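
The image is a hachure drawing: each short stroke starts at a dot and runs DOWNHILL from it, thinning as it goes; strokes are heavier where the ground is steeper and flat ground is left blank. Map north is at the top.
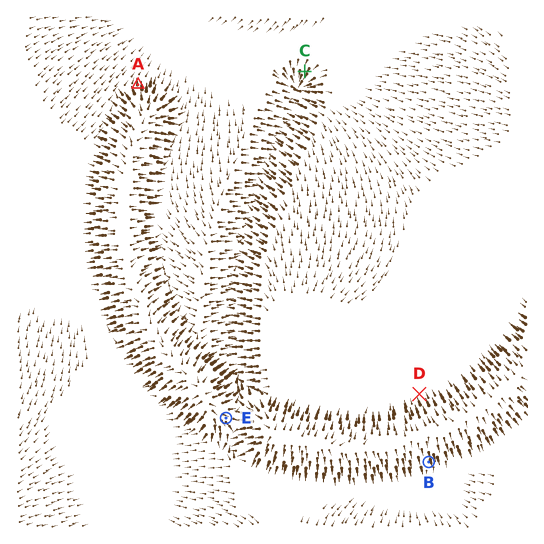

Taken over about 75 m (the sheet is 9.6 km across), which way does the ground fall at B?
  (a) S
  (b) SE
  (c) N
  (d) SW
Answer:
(a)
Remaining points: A N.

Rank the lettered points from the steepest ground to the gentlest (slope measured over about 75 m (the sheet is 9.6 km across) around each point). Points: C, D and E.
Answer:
C E D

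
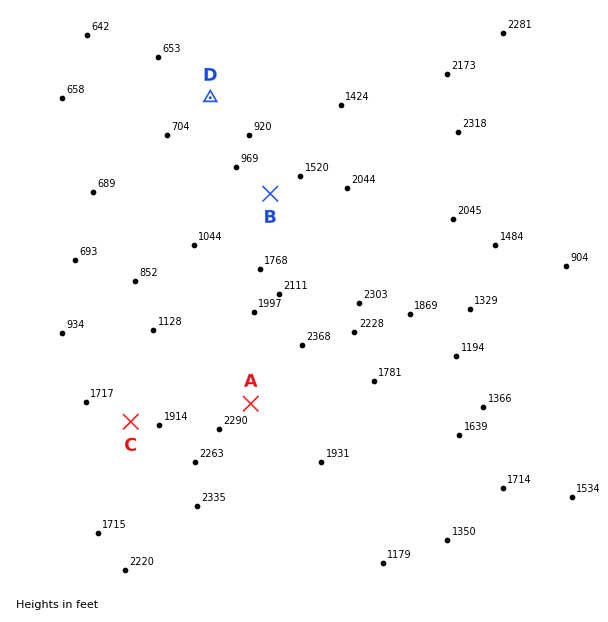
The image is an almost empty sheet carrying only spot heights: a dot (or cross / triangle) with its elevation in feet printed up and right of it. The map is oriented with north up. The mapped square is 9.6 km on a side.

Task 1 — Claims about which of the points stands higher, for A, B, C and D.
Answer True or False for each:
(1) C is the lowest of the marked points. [False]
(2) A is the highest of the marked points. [True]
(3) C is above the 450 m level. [True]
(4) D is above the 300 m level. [False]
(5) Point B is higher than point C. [False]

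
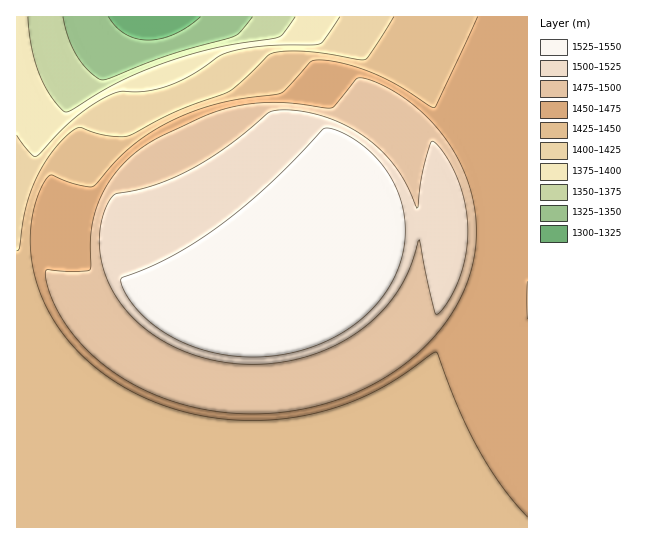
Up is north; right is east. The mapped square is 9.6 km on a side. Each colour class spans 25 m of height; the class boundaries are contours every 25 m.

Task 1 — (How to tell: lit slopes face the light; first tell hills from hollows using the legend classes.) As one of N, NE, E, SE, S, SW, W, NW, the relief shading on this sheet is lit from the N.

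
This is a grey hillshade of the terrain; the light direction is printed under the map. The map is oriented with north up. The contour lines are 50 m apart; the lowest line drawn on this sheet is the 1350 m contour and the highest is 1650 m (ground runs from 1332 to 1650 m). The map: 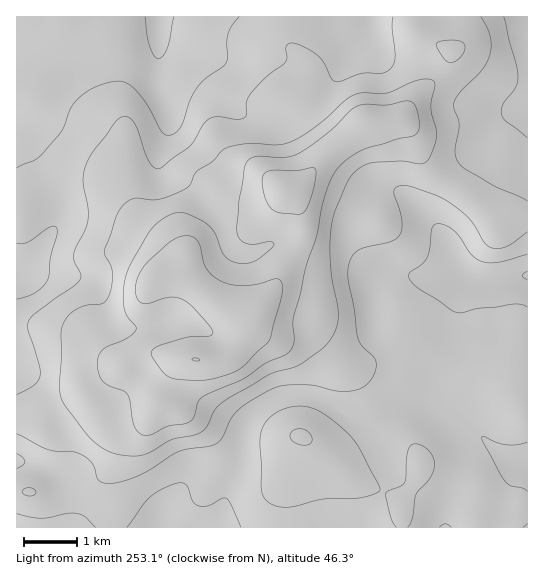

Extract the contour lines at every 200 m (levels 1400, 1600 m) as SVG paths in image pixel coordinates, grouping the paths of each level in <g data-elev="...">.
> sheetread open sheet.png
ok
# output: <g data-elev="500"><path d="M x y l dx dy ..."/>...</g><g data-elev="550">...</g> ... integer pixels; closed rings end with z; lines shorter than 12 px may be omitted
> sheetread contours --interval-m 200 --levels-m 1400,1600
<g data-elev="1400"><path d="M127 527l17-24 7-7 15-9 15-4 6 3 5 15 6 5 9 0 15-8 5 1 14 28"/><path d="M439 527l7-3 5 3"/><path d="M17 514l25 4 25-5 10 0 8 4 11 10"/><path d="M527 491l-5-3-12-3-4-3-6-9-18-35 0-1 3 0 12 5 10 3 11 0 9-3"/><path d="M17 454l6 4 2 4-2 3-6 4"/><path d="M527 307l-5-2-8-1-57 8-40-25-7-6-2-6 3-4 11-7 5-6 3-9 2-20 2-4 3-1 8 1 9 6 17 23 11 8 16 0 29-8"/><path d="M17 243l5 1 7-2 22-16 4 0 2 3 0 6-6 22-2 18-2 6-5 6-7 6-18 6"/><path d="M527 138l-22-17-4-7 2-9 12-16 3-11-2-13-12-48"/><path d="M239 17l-7 9-4 8-1 9 1 15-2 5-20 15-9 9-7 14-8 23-7 9-8 2-5-3-16-29-15-17-9-5-12 1-17 6-14 9-9 12-9 22-18 22-8 7-18 8"/></g><g data-elev="1600"><path d="M178 379l21 1 12-1 22-6 11-7 26-27 12-49-1-8-3-3-21 5-12 2-14-1-12-5-8-6-5-7-9-26-4-4-6-1-8 1-7 4-23 20-10 13-4 13 2 11 2 4 4 2 7-1 20-6 8 1 7 3 10 9 17 20 1 4-3 2-25 2-24 7-9 5-1 3 1 4 10 14 7 6z"/><path d="M293 214l9 0 5-7 8-26 1-10-2-3-19 3-24-1-5 2-3 3-1 7 1 9 3 10 4 6 8 5z"/></g>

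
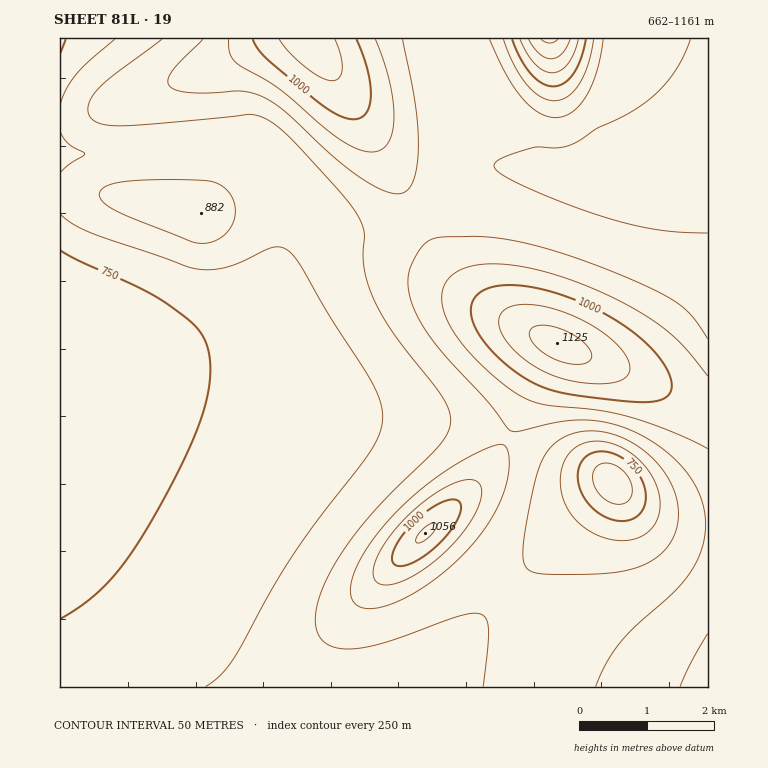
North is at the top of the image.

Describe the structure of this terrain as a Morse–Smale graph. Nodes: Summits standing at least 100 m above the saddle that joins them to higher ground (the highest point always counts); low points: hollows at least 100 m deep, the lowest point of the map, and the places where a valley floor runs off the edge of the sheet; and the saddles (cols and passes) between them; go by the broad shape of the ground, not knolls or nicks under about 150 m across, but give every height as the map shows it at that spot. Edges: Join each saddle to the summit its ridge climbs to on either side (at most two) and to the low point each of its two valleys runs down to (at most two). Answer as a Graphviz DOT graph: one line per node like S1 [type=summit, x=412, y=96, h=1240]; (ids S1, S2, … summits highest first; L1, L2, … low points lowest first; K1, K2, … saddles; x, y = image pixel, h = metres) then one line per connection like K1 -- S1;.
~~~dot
graph terrain {
  S1 [type=summit, x=549, y=39, h=1161];
  S2 [type=summit, x=557, y=345, h=1125];
  S3 [type=summit, x=309, y=39, h=1076];
  S4 [type=summit, x=425, y=533, h=1056];
  L1 [type=low, x=613, y=482, h=662];
  L2 [type=low, x=60, y=321, h=724];
  K1 [type=saddle, x=507, y=438, h=898];
  K2 [type=saddle, x=417, y=217, h=891];
  K3 [type=saddle, x=508, y=592, h=852];
  K1 -- S2;
  K1 -- S4;
  K1 -- L1;
  K1 -- L2;
  K2 -- S2;
  K2 -- S3;
  K2 -- L1;
  K2 -- L2;
  K3 -- S2;
  K3 -- S4;
  K3 -- L1;
  K3 -- L2;
}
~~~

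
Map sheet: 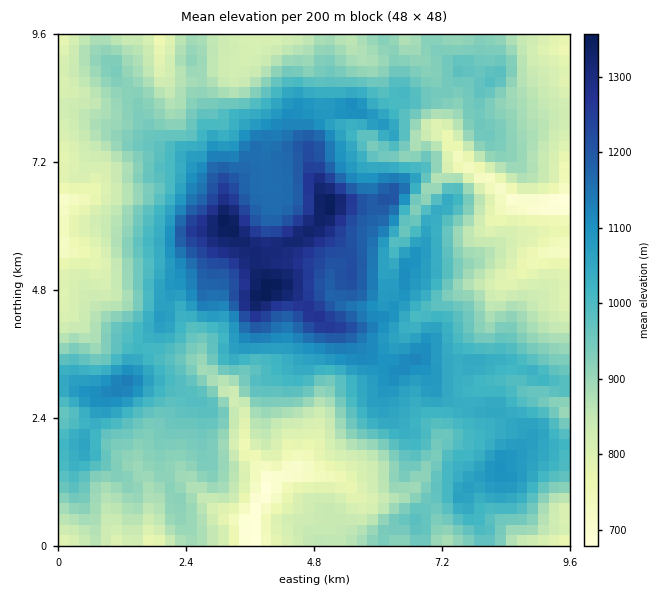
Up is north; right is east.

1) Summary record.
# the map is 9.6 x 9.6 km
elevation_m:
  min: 670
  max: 1360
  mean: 970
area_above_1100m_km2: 15.5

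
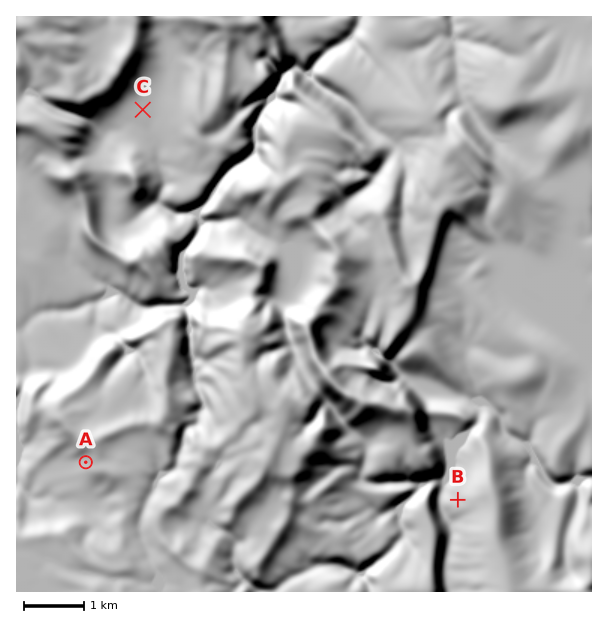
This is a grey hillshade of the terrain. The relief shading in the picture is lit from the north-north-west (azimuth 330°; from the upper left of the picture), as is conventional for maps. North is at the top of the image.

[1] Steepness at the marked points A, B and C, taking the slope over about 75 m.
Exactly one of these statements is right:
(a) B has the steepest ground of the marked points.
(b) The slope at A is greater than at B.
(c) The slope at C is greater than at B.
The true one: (b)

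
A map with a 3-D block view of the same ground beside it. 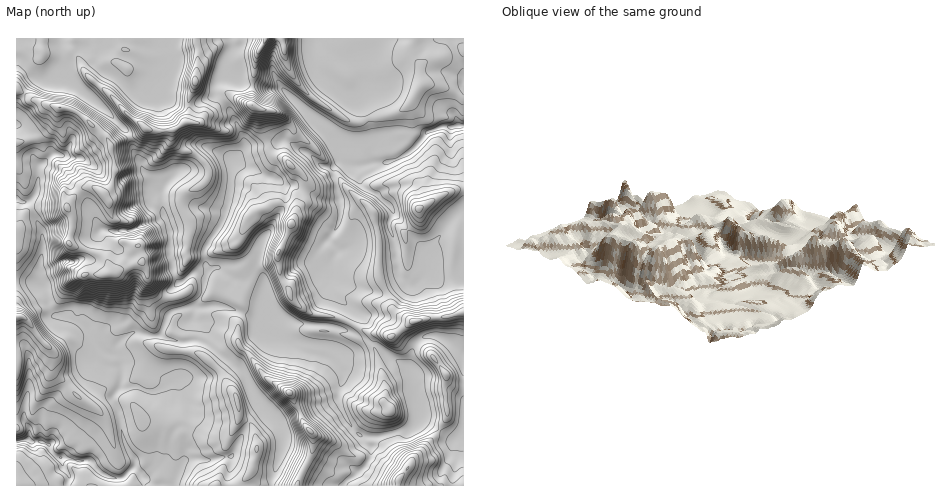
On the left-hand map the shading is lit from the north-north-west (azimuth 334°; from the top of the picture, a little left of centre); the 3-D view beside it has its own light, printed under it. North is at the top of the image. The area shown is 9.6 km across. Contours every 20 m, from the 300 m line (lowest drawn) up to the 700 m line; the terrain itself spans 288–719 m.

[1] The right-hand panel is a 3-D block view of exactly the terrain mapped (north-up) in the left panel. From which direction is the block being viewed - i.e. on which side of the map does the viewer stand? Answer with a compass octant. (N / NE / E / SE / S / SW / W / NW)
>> SW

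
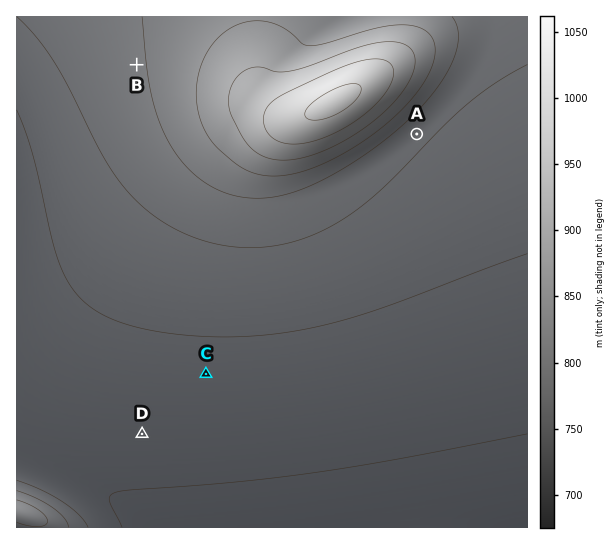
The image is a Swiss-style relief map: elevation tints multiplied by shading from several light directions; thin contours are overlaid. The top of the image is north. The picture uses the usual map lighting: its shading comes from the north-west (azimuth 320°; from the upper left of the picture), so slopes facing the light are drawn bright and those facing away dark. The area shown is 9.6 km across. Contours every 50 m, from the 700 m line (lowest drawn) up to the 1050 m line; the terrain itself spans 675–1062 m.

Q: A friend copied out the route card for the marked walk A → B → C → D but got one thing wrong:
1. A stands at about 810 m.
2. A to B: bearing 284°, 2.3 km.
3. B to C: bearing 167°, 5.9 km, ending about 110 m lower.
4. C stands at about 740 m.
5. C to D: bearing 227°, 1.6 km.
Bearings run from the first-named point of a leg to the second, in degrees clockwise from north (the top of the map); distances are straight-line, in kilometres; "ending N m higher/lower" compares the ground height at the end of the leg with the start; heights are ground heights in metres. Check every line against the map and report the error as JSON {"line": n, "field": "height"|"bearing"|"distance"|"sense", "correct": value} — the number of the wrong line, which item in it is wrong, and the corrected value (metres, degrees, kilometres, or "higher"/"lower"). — {"line": 2, "field": "distance", "correct": 5.4}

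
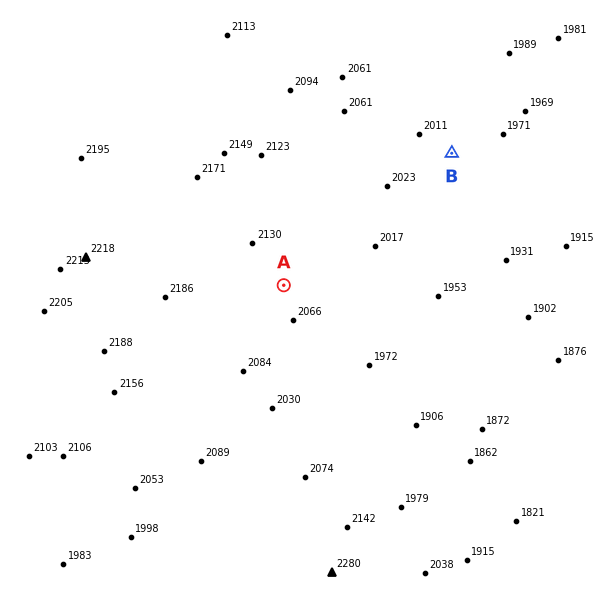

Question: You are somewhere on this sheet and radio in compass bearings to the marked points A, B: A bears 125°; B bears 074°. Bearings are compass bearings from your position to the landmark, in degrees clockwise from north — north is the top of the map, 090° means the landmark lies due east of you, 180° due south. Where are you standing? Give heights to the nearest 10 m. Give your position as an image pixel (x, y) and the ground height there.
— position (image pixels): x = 199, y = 226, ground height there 2170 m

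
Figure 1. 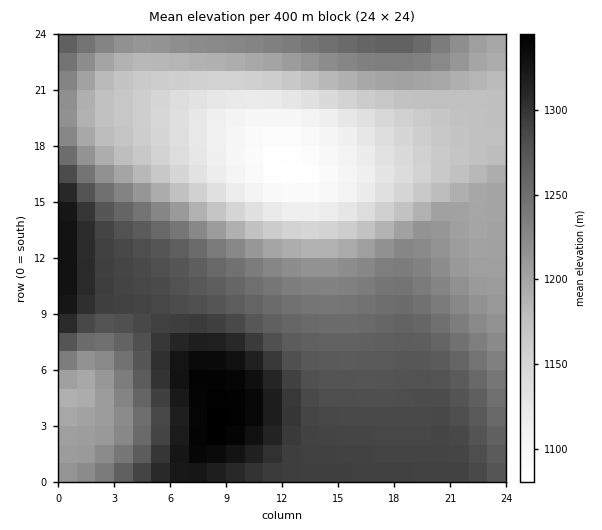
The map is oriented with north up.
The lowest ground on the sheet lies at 1080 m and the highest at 1345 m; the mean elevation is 1225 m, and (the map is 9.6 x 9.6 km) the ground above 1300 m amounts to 9.7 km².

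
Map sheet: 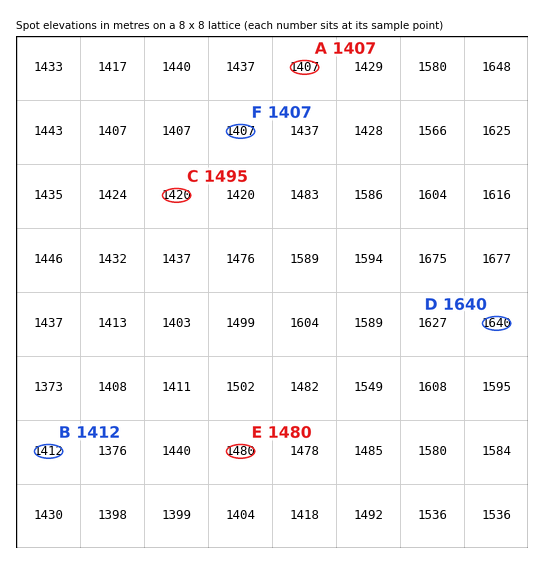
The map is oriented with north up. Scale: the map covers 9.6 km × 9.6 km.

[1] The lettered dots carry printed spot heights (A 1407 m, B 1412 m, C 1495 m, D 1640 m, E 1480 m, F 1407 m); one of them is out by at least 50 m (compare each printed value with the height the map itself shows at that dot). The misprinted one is C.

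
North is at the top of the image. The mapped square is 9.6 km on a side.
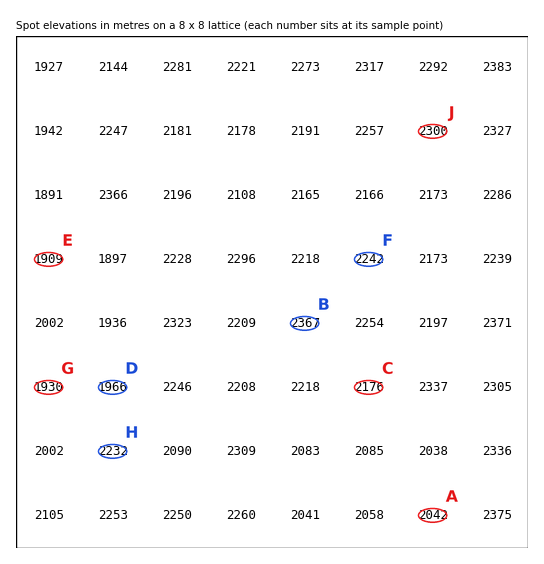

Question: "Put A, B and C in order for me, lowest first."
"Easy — A C B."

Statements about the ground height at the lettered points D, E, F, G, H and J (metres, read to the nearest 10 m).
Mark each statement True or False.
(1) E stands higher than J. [False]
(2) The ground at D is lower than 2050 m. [True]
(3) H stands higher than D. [True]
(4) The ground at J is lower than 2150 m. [False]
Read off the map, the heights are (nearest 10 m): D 1970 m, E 1910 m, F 2240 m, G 1930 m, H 2230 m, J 2300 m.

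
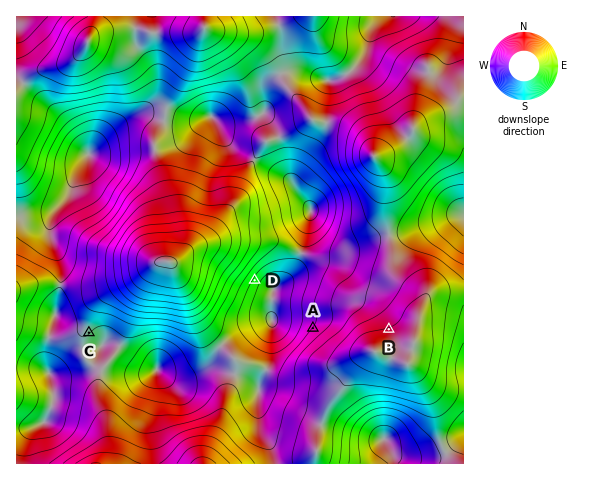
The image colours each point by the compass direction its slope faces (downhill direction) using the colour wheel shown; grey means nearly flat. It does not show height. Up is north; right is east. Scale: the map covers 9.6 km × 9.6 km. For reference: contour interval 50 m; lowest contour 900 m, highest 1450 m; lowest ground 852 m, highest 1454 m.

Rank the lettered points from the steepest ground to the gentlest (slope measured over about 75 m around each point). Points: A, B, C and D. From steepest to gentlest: D A B C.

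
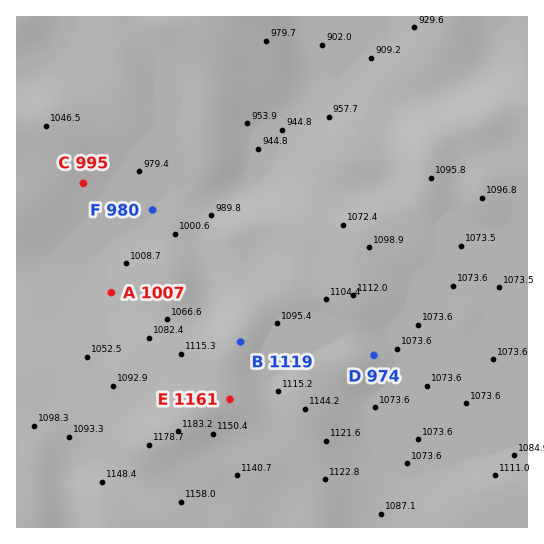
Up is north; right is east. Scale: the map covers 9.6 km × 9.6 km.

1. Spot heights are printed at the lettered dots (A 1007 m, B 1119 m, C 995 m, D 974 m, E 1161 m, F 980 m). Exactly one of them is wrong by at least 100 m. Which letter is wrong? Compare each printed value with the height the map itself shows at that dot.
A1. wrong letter D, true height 1099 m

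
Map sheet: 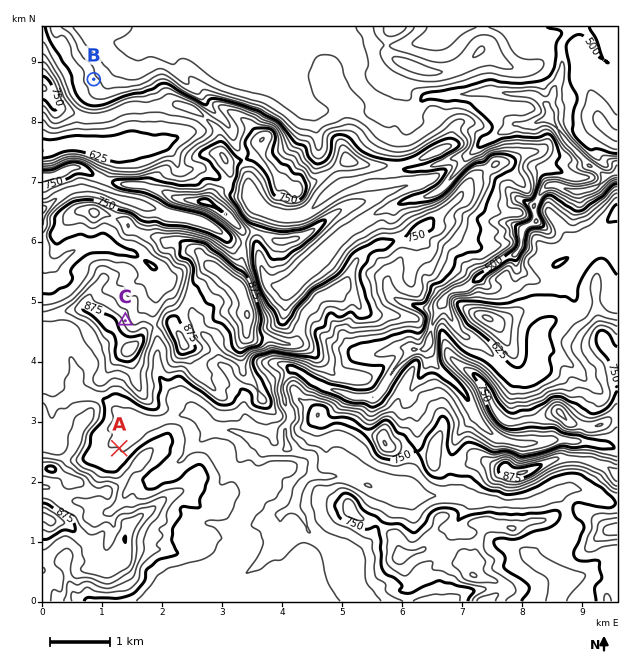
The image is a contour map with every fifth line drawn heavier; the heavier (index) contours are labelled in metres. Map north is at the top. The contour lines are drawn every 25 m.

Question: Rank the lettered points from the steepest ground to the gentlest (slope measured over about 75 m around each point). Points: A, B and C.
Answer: C B A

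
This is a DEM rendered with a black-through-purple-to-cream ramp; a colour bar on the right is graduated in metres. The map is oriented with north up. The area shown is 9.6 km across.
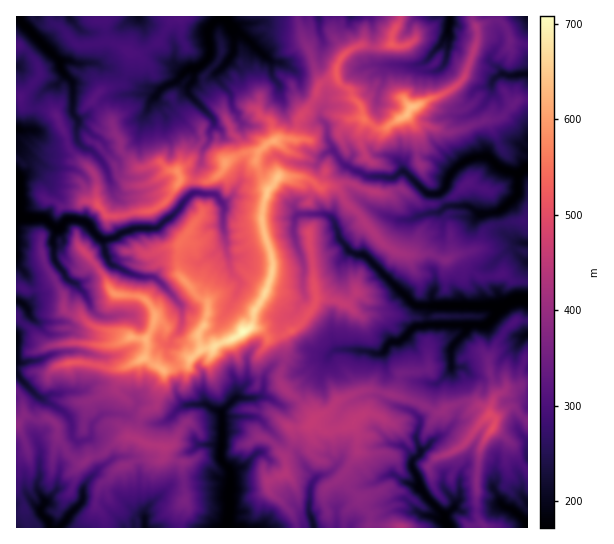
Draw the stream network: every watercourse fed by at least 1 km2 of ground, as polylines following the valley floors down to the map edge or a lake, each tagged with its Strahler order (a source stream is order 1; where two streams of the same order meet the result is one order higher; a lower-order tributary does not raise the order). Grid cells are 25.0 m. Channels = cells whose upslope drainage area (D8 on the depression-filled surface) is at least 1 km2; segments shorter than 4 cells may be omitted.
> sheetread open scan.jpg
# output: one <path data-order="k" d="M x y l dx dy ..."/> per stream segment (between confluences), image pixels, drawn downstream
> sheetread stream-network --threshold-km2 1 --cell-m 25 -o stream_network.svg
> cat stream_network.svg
<path data-order="1" d="M145 518l0 9"/><path data-order="2" d="M445 515l0 4 2 3 0 5"/><path data-order="1" d="M515 513l2 0 10 10 0 4"/><path data-order="1" d="M73 511l-4 4-3 6-7 6"/><path data-order="1" d="M453 509l-8 6"/><path data-order="1" d="M45 503l0 2-4 4 0 5 5 5 1 0 3 6 0 2"/><path data-order="1" d="M315 479l-2 3-3 7 0 13-1 1 0 8 4 10 0 4 1 2"/><path data-order="1" d="M418 429l0 2-1 2 0 9 4 9-8 10-2 5 7 12 1 7 2 1 0 4 24 25"/><path data-order="1" d="M105 414l-4 1-8 8-2 3 0 11-5 4-9 1-4-4 0-12-4-9-7-7-4-1-3-3-9-4-8-5-20-20-1-4"/><path data-order="2" d="M222 414l0 33-1 2 0 9 2 5 7 7 0 21-1 2 1 16-1 1 0 11-2 1 0 5"/><path data-order="1" d="M198 405l9 0 4 4 8 2 3 3"/><path data-order="1" d="M247 398l-12 0-13 13 0 3"/><path data-order="1" d="M451 367l0-18 4-7 11-11 0-2 1 0 4-4"/><path data-order="1" d="M329 357l5-7 25 0 2 1 9 0 5 3 8-1 3-6 5-5 7 0 3-1 13-14 3-1 8 0 1-1 45 0"/><path data-order="1" d="M17 350l0-13"/><path data-order="2" d="M471 325l15 0 11-11 0-4 2 0 6-4"/><path data-order="1" d="M25 306l-4-4-4-1"/><path data-order="2" d="M505 306l4-4 6-3 12 0"/><path data-order="1" d="M181 305l-26-27-2-1-14 0-1-2-7-1-4-3-2 0-8-5-6-1-4-6-1-6-1-2 0-4-2-1 0-5-1-2"/><path data-order="1" d="M78 286l-4-4-3 0-5-4-3-7-5-5-4-7 0-14-1-2 0-4 4-8-3-4"/><path data-order="1" d="M234 275l-3-2 0-3-1-1-1-14-3-5 0-12-1-1 0-6-2-1 0-19 2-1 0-3-7-10-4-3-12 0-1-1-7 0-3 1-9 9-3 6-9 9-4 1-8 8-3 2-22 0-4 2-4 0-11 7-3 0-1 1-8 0"/><path data-order="1" d="M303 274l2-3 0-4-2-1-1-9-4-7-1-7-2-1 0-4-1-1 0-18 4-5 27 0 5 3 4 4 3 9 1 1 0 4 3 6 6 6 0 2 4 4 3 0 1 1 7 0 3 1 49 50 3 1 88 0"/><path data-order="2" d="M102 239l-1 0-8-8-3-5-4-4-8-1-1-2-10 0-5 6 0 1-3 1-5 0"/><path data-order="2" d="M54 227l-8-8-3-1-20 0-1-1-5 0 0-38"/><path data-order="1" d="M414 218l5-3 10-1 1-1 8 0 9-7 22 0 8 7 9 0 1 1 2-1 6 0 10-6 13-13 0-19 3-2"/><path data-order="2" d="M521 173l4-4 2 0 0-2"/><path data-order="1" d="M101 159l-10-9-8-3-6-8 0-12 1-1 0-7-5-5 0-31-2-2-9-10-3-10-28-28 0-2-10-9-2-5"/><path data-order="1" d="M333 151l13 15 21 11 19 0 1 1 6 0 6-5 6-2 21 22 3 1 9 0 3-1 4-4 5-15 9-9 16-8 14 0 10 10 3 2 5 2 8 2 2 1 1-1 3 0"/><path data-order="1" d="M194 99l-5-5-2-3 0-4 4-4 3-5 0-8 4-3"/><path data-order="1" d="M154 98l1-3 10-9 10-4 14-13 2 0 2-2 5 0"/><path data-order="1" d="M491 85l2-4 8-7 4 0 1 1 21-1"/><path data-order="2" d="M198 67l3-1 8-8 0-3 1-1-1-24 2-5 7-6 7 0 0-2 1 0"/><path data-order="1" d="M386 65l32 0 7-3 17-19 1-4 4-4 2-10 1-2 0-6"/><path data-order="1" d="M229 59l5-8 0-18-4-8"/><path data-order="1" d="M269 59l-4-4-2 0-20-20-6-4-7-6"/><path data-order="2" d="M230 25l-3-3-1-5"/>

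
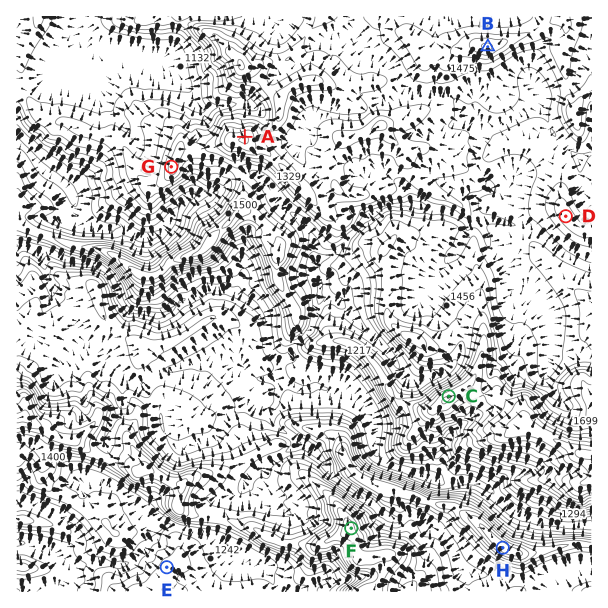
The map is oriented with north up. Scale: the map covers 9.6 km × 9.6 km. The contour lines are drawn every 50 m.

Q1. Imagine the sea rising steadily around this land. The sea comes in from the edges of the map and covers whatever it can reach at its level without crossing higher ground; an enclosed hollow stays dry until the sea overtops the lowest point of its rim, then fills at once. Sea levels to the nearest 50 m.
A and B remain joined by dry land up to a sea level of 1450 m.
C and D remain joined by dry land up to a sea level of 1400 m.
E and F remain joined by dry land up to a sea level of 1250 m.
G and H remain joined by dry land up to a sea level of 1300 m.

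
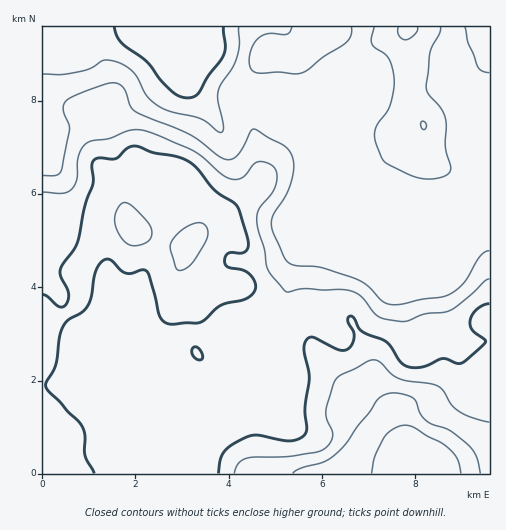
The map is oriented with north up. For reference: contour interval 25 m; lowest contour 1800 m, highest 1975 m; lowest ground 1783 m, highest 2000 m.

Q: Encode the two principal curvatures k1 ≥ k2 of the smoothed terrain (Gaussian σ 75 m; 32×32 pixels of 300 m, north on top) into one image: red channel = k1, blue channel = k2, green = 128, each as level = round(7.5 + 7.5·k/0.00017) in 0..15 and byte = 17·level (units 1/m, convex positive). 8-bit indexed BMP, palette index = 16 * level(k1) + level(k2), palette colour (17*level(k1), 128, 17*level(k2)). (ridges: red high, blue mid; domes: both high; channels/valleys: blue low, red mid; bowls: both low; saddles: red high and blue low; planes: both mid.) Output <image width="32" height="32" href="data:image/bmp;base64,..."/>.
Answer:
<image width="32" height="32" href="data:image/bmp;base64,Qk02CAAAAAAAADYEAAAoAAAAIAAAACAAAAABAAgAAAAAAAAEAAATCwAAEwsAAAABAAAAAAAAAIAAABGAAAAigAAAM4AAAESAAABVgAAAZoAAAHeAAACIgAAAmYAAAKqAAAC7gAAAzIAAAN2AAADugAAA/4AAAACAEQARgBEAIoARADOAEQBEgBEAVYARAGaAEQB3gBEAiIARAJmAEQCqgBEAu4ARAMyAEQDdgBEA7oARAP+AEQAAgCIAEYAiACKAIgAzgCIARIAiAFWAIgBmgCIAd4AiAIiAIgCZgCIAqoAiALuAIgDMgCIA3YAiAO6AIgD/gCIAAIAzABGAMwAigDMAM4AzAESAMwBVgDMAZoAzAHeAMwCIgDMAmYAzAKqAMwC7gDMAzIAzAN2AMwDugDMA/4AzAACARAARgEQAIoBEADOARABEgEQAVYBEAGaARAB3gEQAiIBEAJmARACqgEQAu4BEAMyARADdgEQA7oBEAP+ARAAAgFUAEYBVACKAVQAzgFUARIBVAFWAVQBmgFUAd4BVAIiAVQCZgFUAqoBVALuAVQDMgFUA3YBVAO6AVQD/gFUAAIBmABGAZgAigGYAM4BmAESAZgBVgGYAZoBmAHeAZgCIgGYAmYBmAKqAZgC7gGYAzIBmAN2AZgDugGYA/4BmAACAdwARgHcAIoB3ADOAdwBEgHcAVYB3AGaAdwB3gHcAiIB3AJmAdwCqgHcAu4B3AMyAdwDdgHcA7oB3AP+AdwAAgIgAEYCIACKAiAAzgIgARICIAFWAiABmgIgAd4CIAIiAiACZgIgAqoCIALuAiADMgIgA3YCIAO6AiAD/gIgAAICZABGAmQAigJkAM4CZAESAmQBVgJkAZoCZAHeAmQCIgJkAmYCZAKqAmQC7gJkAzICZAN2AmQDugJkA/4CZAACAqgARgKoAIoCqADOAqgBEgKoAVYCqAGaAqgB3gKoAiICqAJmAqgCqgKoAu4CqAMyAqgDdgKoA7oCqAP+AqgAAgLsAEYC7ACKAuwAzgLsARIC7AFWAuwBmgLsAd4C7AIiAuwCZgLsAqoC7ALuAuwDMgLsA3YC7AO6AuwD/gLsAAIDMABGAzAAigMwAM4DMAESAzABVgMwAZoDMAHeAzACIgMwAmYDMAKqAzAC7gMwAzIDMAN2AzADugMwA/4DMAACA3QARgN0AIoDdADOA3QBEgN0AVYDdAGaA3QB3gN0AiIDdAJmA3QCqgN0Au4DdAMyA3QDdgN0A7oDdAP+A3QAAgO4AEYDuACKA7gAzgO4ARIDuAFWA7gBmgO4Ad4DuAIiA7gCZgO4AqoDuALuA7gDMgO4A3YDuAO6A7gD/gO4AAID/ABGA/wAigP8AM4D/AESA/wBVgP8AZoD/AHeA/wCIgP8AmYD/AKqA/wC7gP8AzID/AN2A/wDugP8A/4D/AHanp6iShoeHh3d3cZPZ7Oj29/f29vmmhJX4l4a5uaeAhqi2hGJ3h4eHh3eEsdjJp5RzhFFh9eaFlOnJttnaxpB2qLiXcnd3h4eHh4eAkrandVJgcFCQ58iUyPv22aaSk3aXp6RzhYeHd4d3h4aBopR0cnGVpqCi2LfE9XKCk5Wml5eGttmzh4d3d3eFpaaTc2VylLnJx4CByOnDUGGUdmWXh7fHtpOHh4d3d3S4yriVZWKFp5b5yLLW6/f2x5VkZJWlhHKFh4eHd4eEc8XHloN2YnWVpOr6t9O0pubXk4OGxqRzd3eHh4d3c6PX16ZjdnVjdcbko7b551FAgLODlpj5gnR3h4d3hoWT2cmohnOHlZS3+KZCc/fnYVGEpnZ2l/iDYoaHh3eElpS2poeXdIaVpNnHdVOj1cailJioloWUxsRzlIWHhpS2lIKzdISEc3WDt7eElvbDttTFubfE1ri5xOimg3d2gtfJp7dkZKWDgnK3yLTa+8OBlLbaxdP5+6Rj57hzdWNSt9m32OW3ubeyoei4pen8lDBQgZJic7f5hoTXt4KEhZHI5pOTtfn8+eTSppe2x8WgcHWDgWBQc/WWpeqmcaamYJX4yJSBhNW0Y2NllpSAgIKHd4d3d3Fx95eDx9ZylLRyosfnpmNj49WUYmSSgHOHh4d3d4d3doD2l2OF16K1+uXDtvrpkqX615JxdIaHd4eHh4eHd4eHg8KFloS3otn85qOUyPrEtfdzQGJ3d4eHh4eHh4eHh4eHhpW4pJek+fqjpJeF1qW49YBBYXeHh4eHh4eHh4d3d3eH99TCuIX1xWBicoPFt8j09KWQg3eHd4eHd3eGhYWHh4eVYJHFt/eRgZSE1vbFk8P4+6OAh3eHhYR0c4OUlJOVh2FQg+f4tJHH+fj6+LOQo+n61pCGd4amqJeWqLnI58S2YoDH/djD6fbn+eu4gXDG6snnoYZ3hZanloaYx9a2cmN0gdP4pcbtuLampZNQMMPllbWSh3d3dJWnl6j4xGNyd3SDsbBhkta5qJakkmBR5cV1g4WHd3eDpsqnqPvIgXN3g5empIGwwaR1haWxkIX3p3V2h4eHd4WTlrbp/Nihg4e0yNjp6tjDc2RjYrCzyeeXdXeHh4d3h3Ni1/alo4F1h7W3t8fq/Lh0dlRAgtjr1oNjcoKFh3d3dmDl83N0dIaHhXR0c6ToyJV0c2KRltbzw3SVtpF0d3d2YOX3hoaFlpaWZGSUw9anpIOFdXJRc/b7+ffptnFxdXFB9veGhYaHdZd2dLj2lHKChIZ3ZEFCxfzqtcP0t6OQ5Lb35YRzdIaFh4d1xuVTU3WHd4eEkbbW0qJhtPv8+9Cx6dz7+ua0lYU="/>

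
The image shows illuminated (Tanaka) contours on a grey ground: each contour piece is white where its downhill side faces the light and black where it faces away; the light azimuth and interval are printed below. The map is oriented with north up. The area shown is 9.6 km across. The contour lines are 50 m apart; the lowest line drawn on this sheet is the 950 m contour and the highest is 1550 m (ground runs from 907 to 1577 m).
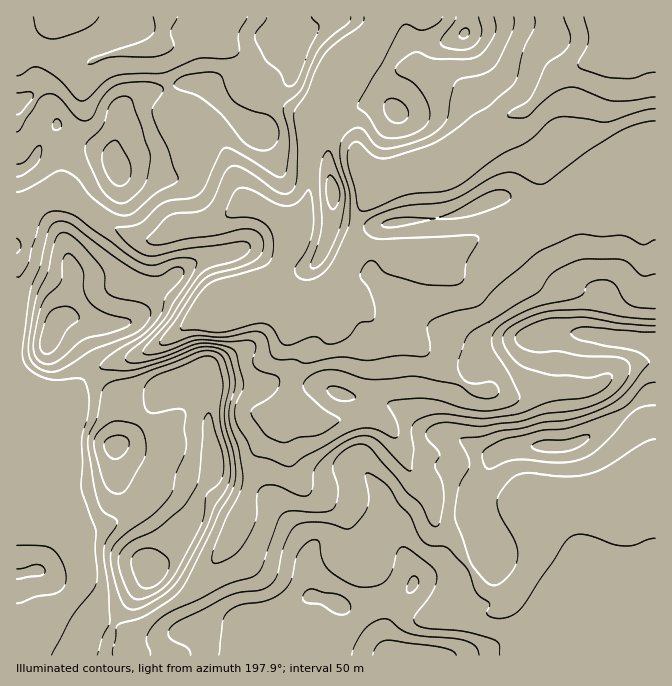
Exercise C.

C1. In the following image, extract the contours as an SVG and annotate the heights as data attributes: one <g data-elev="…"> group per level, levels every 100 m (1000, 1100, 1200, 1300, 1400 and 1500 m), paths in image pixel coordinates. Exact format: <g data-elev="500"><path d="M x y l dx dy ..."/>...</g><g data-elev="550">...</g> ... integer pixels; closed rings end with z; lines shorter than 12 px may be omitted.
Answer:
<g data-elev="1000"><path d="M655 97l-25 4-18 0-33-13-10-1-9 3-8 4-25 23-7 1-12-1 0-2 2-3 19-12 5-8 12-27 16-12 7-7 1-11-6-18"/></g><g data-elev="1100"><path d="M655 121l-16 3-20 8-32 20-43 32-9-1-20-10-10 0-13 4-27 17-13 6-14 3-38 4-16 5-14 6-5 5-1 7 6 6 7 3 93-4 7 1 1 4-11 22-4 18-3 3-5 2-21 0-14-2-33-10-13-12-4 0-3 1-5 7-2 8 8 10 3 8 4 12 0 10-3 4-10 1-4 2-10 13-8 5-12 2-10-6-4-1-22 8-7 0-5-4-8-13-5-4-5-1-40 9-27-2-13 0-2-2 1-3 6-12 12-18 8-10 10-5 46-13 5-4 3-5 2-10 0-10-2-6-5-7-12-7-24 0-4-3 3-11 7-14 6-2 7 1 26 14 12 3 9-3 11-12 1-1 2 1 3 22 0 19-5 15-12 18-1 7 3 5 6 3 6 0 8-4 8-6 6-8 17-39 1-30-10-38 0-10 4-8 8-7 8-2 5 4 10 13 5 3 7 1 27-7 20-9 9-8 4-7 3-20 6-16 5-4 24-5 7-4 5-5 16-34 1-13"/></g><g data-elev="1200"><path d="M655 274l-10 2-3 0-13-13-9-4-33 0-10 2-23 11-18 21-64 38-6 7-7 20-1 7 0 6 6 8 4 4 9 1 13-2 5 2 4 8-1 3-4 3-9 1-8-2-20-12-39-8-46 3-10-2-27-8-10 0-10 3-6 4-5 5-1 3 1 5 18 17 15 10 3 3-5 5-15 9-22 3-13 6-7-2-11-5-16-21 1-7 22-14 4-6 2-6-3-6-17-5-6-6-1-5 3-13-2-5-5-2-20 2-30-2-39 13-11 2-6-2 1-5 25-28 31-45 10-7 31-10 8-6 1-6-3-4-7-1-53 8-30 7-8 0-9-3-11-8-10-10-4-7 19-2 6-3 17-16 8-5 25-4 9-3 6-9 15-33 5-5 10 3 40 25 5 1 4-1 3-8 2-25-1-13-5-18 1-5 18-19 17-40 13-12 16-13 3-6"/><path d="M331 208l3 1 3-3 3-13-3-10-7-8-3 5-1 10 2 12z"/><path d="M392 122l6 1 5-1 4-4 2-5-2-5-4-5-5-3-6-2-6 2-2 7 2 8z"/><path d="M247 17l-8 15-1 6 1 12-1 3-3 3-10 3-26-1-37 15-34 1-13 2-10 5-15 16-6 4-7-2-19-20-18-11-8 0-10 6-5 2"/><path d="M456 17l-3 6-12 15 0 5 6 5 15 2 11-3 7-9 2-8-3-13"/></g><g data-elev="1300"><path d="M17 603l18-6 23-5 6-5 2-9-4-16-5-8-5-5-10-3-25-1"/><path d="M655 319l-30-2-33-7-13 0-34 2-13 4-16 7-11 9-2 8 2 7 5 8 12 11 32 9 35 3 20-5 3 4-1 5-8 8-11 6-12 2-30 4-35 13-33 4-42-5-10 1-10 3-6 5-2 5 2 22-2 18-2 3-7-4-22-24-7-5-10-2-14 3-18 11-15 15-4 8-1 17-4 5-4 1-6-1-24-10-9 0-5 3-3 9-1 23-9 19-7 10-6 6-10 6-9 2-3-3 2-10 13-33 12-24 4-13-4-30-10-32 0-11 6-24-6-26-4-5-5-3-16-2-9 1-30 13-30 9-13 1-21-3 0-5 7-6 34-21 12-13 8-11 4-15 16-19 2-8-2-2-5-1-18 9-15-2-26-14-46-36-8-3-9 1-4 3-3 5-8 35-10 25-7 55 0 12 4 10 13 9 15 4 25-2 4 2 2 5 3 18-1 14-6 21 1 25-2 24 15 43-1 20 2 25-3 13-22 29-20 38"/><path d="M115 202l7 1 5-1 13-12 7-10 3-20 0-8-17-50-3-4-5-2-8 2-6 5-8 22-5 7-11 10-2 6 3 12 12 27 6 8z"/><path d="M17 177l8-4 12-9 4-9 0-8-1-1-3 1-12 14-8 3"/><path d="M53 128l4 2 4-3 0-4-3-4-3 0-1 2z"/></g><g data-elev="1400"><path d="M128 608l7 1 10-3 19-11 12-11 23-40 9-19 7-18 10-15 4-9 2-10-1-11-9-34-1-11 3-35-5-19-3-4-3-2-10 0-45 18-8 5-4 7-1 15 2 6 3 4 6 1 24-4 3 0 3 3-1 16 2 19-2 8-8 18-3 15-4 9-15 17-34 24-8 12-1 12 4 22 7 18z"/><path d="M655 538l-6 1-15 6-9 1-11-2-29-9-6-1-7 2-8 8-44 65-11 8-14 1-5-1-3-3 3-10-13-11-7-19-6-9-17-17-17-2-6-4-6-8-8-18-11-13-10-16-12-10-10-4-2 4 4 18-1 10-4 10-11 12-6 2-17-5-13-2-12 0-8 3-5 5-6 10-4 12-5 23-7 10-10 5-20 2-11 4-49 24-9 7-3 5 1 5 5 4 13 6 3 5 1 3"/><path d="M116 494l6-1 6-6 15-27 3-12-1-11-5-9-6-4-16-3-8 2-10 7-5 7-1 6 10 39 4 8z"/><path d="M44 363l6 1 7-2 28-23 34-9 8-3 4-5-4-4-23-6-13-9-7-13 0-15-2-7-7-10-7-5-3 2-2 5-2 22-16 16-7 19-4 23 0 10 3 9z"/><path d="M655 332l-70-5-9 1-5 4 1 3 7 5 55 11 7 2 7 7 1 4-20 24-9 10-10 7-18 8-20 6-28 3-22 6-20 3-20 5-18 2-4 1 0 3 8 15 2 8-12 23-3 29 14 41 4 9 14 15 8 3 5-2 6-5 10-13 2-10-2-10-16-30-3-12 0-5 4-6 13-15 13-4 38 3 24-2 20-8 35-23 11-4"/></g><g data-elev="1500"><path d="M479 655l-3-8-8-5-13-3-43-5-10-4-12-10-5-1-10 2-10 7-9 16-4 11"/><path d="M336 614l9 0 5-4 0-6-7-7-6-3-13-2-12-3-5 1-3 4-1 4 2 4 15 2z"/><path d="M407 592l5 0 5-5 2-7-4-4-3 1-4 5z"/><path d="M141 587l8 1 7-3 8-7 4-8 1-6-1-6-13-9-8-1-7 2-5 4-3 4-1 7 2 7 4 10z"/><path d="M544 452l18 0 12-3 12-7 3-4 0-3-5 0-20 5-20 0-12 5 1 3z"/></g>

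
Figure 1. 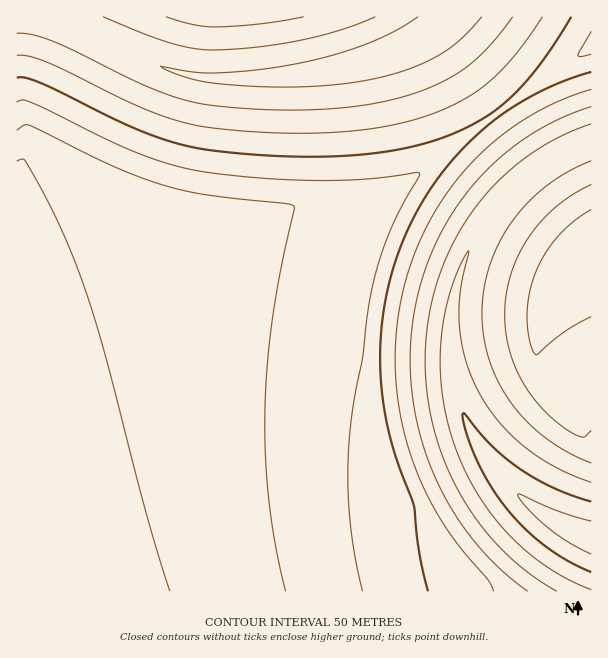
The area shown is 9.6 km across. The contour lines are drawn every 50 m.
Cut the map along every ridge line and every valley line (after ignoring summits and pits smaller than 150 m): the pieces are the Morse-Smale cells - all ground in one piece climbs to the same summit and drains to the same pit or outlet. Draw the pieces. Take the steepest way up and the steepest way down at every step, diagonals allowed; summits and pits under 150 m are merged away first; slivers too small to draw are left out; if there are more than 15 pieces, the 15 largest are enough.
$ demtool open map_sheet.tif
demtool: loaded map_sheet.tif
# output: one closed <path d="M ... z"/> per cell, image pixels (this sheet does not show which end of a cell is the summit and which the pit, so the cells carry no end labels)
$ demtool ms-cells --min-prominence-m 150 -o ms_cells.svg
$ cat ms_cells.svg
<path d="M591 46l-99 70-93 72-55 14-53 8-106 4-42 6-30 8-35 12-60 28-2 2 0 321 575 1 1-53-35-16-17-11-21-16-29-32-14-21-13-29-9-30-4-31 0-29 6-37 13-38 19-33 11-13 38-35 24-16 31-12z"/><path d="M591 16l-574 0-1 253 62-29 35-12 30-8 42-6 106-4 53-8 55-14 122-92 66-46 5-5z"/><path d="M591 140l-21 8-33 20-13 10-31 32-19 30-12 27-6 20-6 37 0 29 4 31 12 38 15 28 23 30 24 24 29 19 33 15 2-1z"/>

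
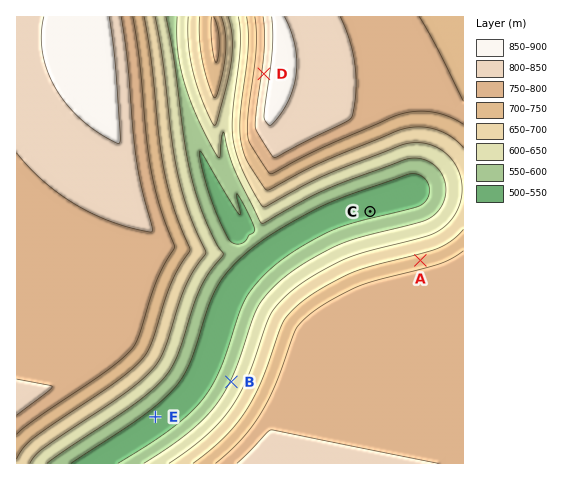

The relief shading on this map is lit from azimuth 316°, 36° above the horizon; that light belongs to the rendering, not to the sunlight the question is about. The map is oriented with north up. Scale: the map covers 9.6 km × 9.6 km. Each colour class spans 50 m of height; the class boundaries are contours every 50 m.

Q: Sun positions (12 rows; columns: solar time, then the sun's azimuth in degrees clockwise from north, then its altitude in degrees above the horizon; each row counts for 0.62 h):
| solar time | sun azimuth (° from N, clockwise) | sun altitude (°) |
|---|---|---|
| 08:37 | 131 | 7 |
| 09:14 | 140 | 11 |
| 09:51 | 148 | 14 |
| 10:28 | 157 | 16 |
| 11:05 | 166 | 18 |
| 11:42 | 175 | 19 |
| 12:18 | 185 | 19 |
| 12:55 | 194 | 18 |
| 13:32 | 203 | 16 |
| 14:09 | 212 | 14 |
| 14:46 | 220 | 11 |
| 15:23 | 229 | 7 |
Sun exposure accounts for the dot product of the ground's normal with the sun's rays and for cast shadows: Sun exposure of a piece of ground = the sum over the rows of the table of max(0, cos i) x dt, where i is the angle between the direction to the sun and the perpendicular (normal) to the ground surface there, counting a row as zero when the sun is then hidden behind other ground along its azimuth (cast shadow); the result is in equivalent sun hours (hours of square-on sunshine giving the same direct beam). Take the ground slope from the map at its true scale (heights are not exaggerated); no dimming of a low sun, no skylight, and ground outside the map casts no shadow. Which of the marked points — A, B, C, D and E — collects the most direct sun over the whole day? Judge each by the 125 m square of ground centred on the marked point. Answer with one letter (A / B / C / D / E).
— E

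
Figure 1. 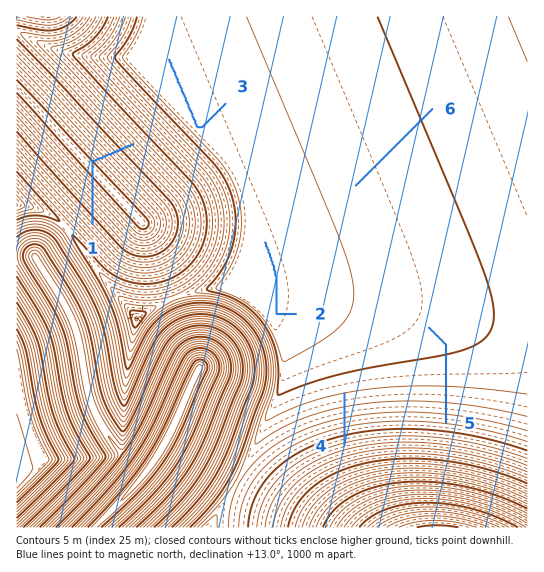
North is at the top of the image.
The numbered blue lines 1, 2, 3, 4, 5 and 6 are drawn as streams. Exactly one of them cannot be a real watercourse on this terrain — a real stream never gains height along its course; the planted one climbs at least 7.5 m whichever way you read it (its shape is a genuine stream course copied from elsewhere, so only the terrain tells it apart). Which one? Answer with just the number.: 1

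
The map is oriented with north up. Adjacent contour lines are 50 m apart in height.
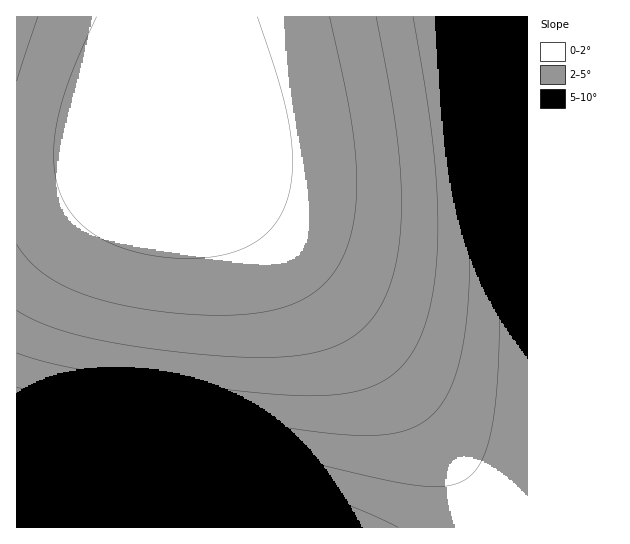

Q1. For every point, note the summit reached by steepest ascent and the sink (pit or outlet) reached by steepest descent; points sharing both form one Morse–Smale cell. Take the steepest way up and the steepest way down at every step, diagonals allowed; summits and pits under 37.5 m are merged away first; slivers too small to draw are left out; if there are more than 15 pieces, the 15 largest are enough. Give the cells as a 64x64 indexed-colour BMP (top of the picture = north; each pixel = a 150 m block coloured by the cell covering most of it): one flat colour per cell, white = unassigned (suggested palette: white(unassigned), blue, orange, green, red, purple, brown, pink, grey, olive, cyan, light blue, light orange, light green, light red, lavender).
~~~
<image width="64" height="64" href="data:image/bmp;base64,Qk12CAAAAAAAAHYAAAAoAAAAQAAAAEAAAAABAAQAAAAAAAAIAAATCwAAEwsAABAAAAAAAAAA////ALR3HwAOf/8ALKAsACgn1gC9Z5QAS1aMAMJ34wB/f38AIr28AM++FwDox64AeLv/AIrfmACWmP8A1bDFABEREREREREREREREREREREREREREREREREREREREiIiEREREREREREREREREREREREREREREREREREREREiIiIRERERERERERERERERERERERERERERERERERERESIiIhERERERERERERERERERERERERERERERERERERERIiIiERERERERERERERERERERERERERERERERERERERIiIiIRERERERERERERERERERERERERERERERERERERIiIiIhEREREREREREREREREREREREREREREREREREREiIiIiEREREREREREREREREREREREREREREREREREREiIiIiIRERERERERERERERERERERERERERERERERERESIiIiIhERERERERERERERERERERERERERERERERERESIiIiIiERERERERERERERERERERERERERERERERERESIiIiIiIRERERERERERERERERERERERERERERERERERIiIiIiIhERERERERERERERERERERERERERERERERERIiIiIiIiERERERERERERERERERERERERERERERERERIiIiIiIiIRERERERERERERERERERERERERERERERERIiIiIiIiIhEREREREREREREREREREREREREREREREREiIiIiIiIiEREREREREREREREREREREREREREREREREiIiIiIiIiIREREREREREREREREREREREREREREREREiIiIiIiIiIhEREREREREREREREREREREREREREREREiIiIiIiIiIiERERERERERERERERERERERERERERERESIiIiIiIiIiIRERERERERERERERERERERERERERERESIiIiIiIiIiIhERERERERERERERERERERERERERERESIiIiIiIiIiIiERERERERERERERERERERERERERERESIiIiIiIiIiIiIRERERERERERERERERERERERERERERIiIiIiIiIiIiIhERERERERERERERERERERERERERERIiIiIiIiIiIiIiERERERERERERERERERERERERERERIiIiIiIiIiIiIiIRERERERERERERERERERERERERERIiIiIiIiIiIiIiIhERERERERERERERERERERERERERIiIiIiIiIiIiIiIiERERERERERERERERERERERERERIiIiIiIiIiIiIiIiIREREREREREREREREREREREREREiIiIiIiIiIiIiIiIhEREREREREREREREREREREREREiIiIiIiIiIiIiIiIiEREREREREREREREREREREREREiIiIiIiIiIiIiIiIiIREREREREREREREREREREREREiIiIiIiIiIiIiIiIiIhEREREREREREREREREREREREiIiIiIiIiIiIiIiIiIiEREREREREREREREREREREREiIiIiIiIiIiIiIiIiIiIREREREREREREREREREREREiIiIiIiIiIiIiIiIiIiIhEREREREREREREREREREREiIiIiIiIiIiIiIiIiIiIiEREREREREREREREREREREiIiIiIiIiIiIiIiIiIiIiIREREREREREREREREREREiIiIiIiIiIiIiIiIiIiIiIhEREREREREREREREREREiIiIiIiIiIiIiIiIiIiIiIiEREREREREREREREREREiIiIiIiIiIiIiIiIiIiIiIiIREREREREREREREREREiIiIiIiIiIiIiIiIiIiIiIiIhEREREREREREREREREiIiIiIiIiIiIiIiIiIiIiIiIiEREREREREREREREREiIiIiIiIiIiIiIiIiIiIiIiIiIRERERERERERERERIiIiIiIiIiIiIiIiIiIiIiIiIiIjMzMzERERERERERIiIiIiIiIiIiIiIiIiIiIiIiIiIiMzMzMzMzERERERIiIiIiIiIiIiIiIiIiIiIiIiIiIiIzMzMzMzMzMxERIiIiIiIiIiIiIiIiIiIiIiIiIiIiIjMzMzMzMzMzMzIiIiIiIiIiIiIiIiIiIiIiIiIiIiIiMzMzMzMzMzMzMiIiIiIiIiIiIiIiIiIiIiIiIiIiIiIzMzMzMzMzMzMyIiIiIiIiIiIiIiIiIiIiIiIiIiIiIjMzMzMzMzMzMzIiIiIiIiIiIiIiIiIiIiIiIiIiIiIiMzMzMzMzMzMzMiIiIiIiIiIiIiIiIiIiIiIiIiIiIiIzMzMzMzMzMzMyIiIiIiIiIiIiIiIiIiIiIiIiIiIiIjMzMzMzMzMzMzIiIiIiIiIiIiIiIiIiIiIiIiIiIiIiMzMzMzMzMzMzMiIiIiIiIiIiIiIiIiIiIiIiIiIiIiIzMzMzMzMzMzMyIiIiIiIiIiIiIiIiIiIiIiIiIiIiIjMzMzMzMzMzMzIiIiIiIiIiIiIiIiIiIiIiIiIiIiIiMzMzMzMzMzMzMiIiIiIiIiIiIiIiIiIiIiIiIiIiIiIzMzMzMzMzMzMyIiIiIiIiIiIiIiIiIiIiIiIiIiIiIjMzMzMzMzMzMzMiIiIiIiIiIiIiIiIiIiIiIiIiIiIiMzMzMzMzMzMzMyIiIiIiIiIiIiIiIiIiIiIiIiIiIiIzMzMzMzMzMzMzIiIiIiIiIiIiIiIiIiIiIiIiIiIiIjMzMzMzMzMzMzMiIiIiIiIiIiIiIiIiIiIiIiIiIiIi"/>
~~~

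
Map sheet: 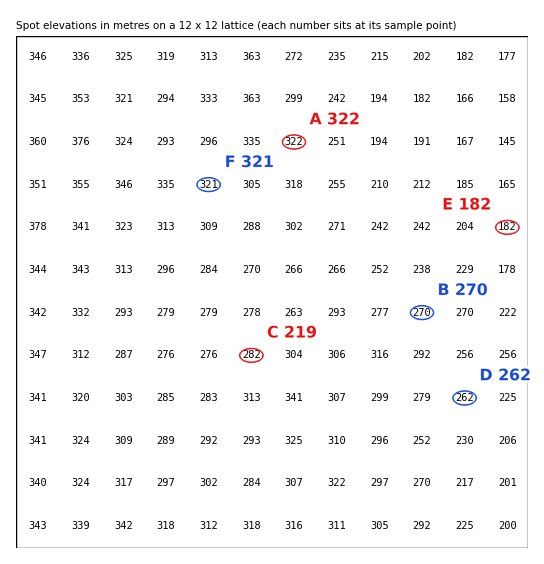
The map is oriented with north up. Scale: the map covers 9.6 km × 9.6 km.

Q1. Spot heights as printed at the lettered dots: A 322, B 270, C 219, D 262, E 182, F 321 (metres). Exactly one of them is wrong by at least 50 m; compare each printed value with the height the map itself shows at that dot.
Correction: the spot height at C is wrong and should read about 282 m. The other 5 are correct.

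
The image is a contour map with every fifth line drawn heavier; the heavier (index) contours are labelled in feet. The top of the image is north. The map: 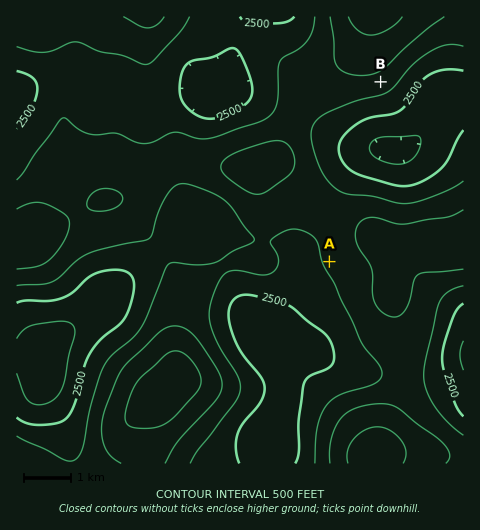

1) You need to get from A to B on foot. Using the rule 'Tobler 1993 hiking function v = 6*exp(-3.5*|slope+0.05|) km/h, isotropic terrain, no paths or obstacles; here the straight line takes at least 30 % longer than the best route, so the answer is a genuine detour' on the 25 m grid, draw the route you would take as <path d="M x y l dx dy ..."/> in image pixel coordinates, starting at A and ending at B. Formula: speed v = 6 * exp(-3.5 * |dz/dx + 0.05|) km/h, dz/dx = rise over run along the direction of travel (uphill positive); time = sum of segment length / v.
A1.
<path d="M329 262l0-65-13-25 0-36 4-7 30-31 28-14 3-2"/>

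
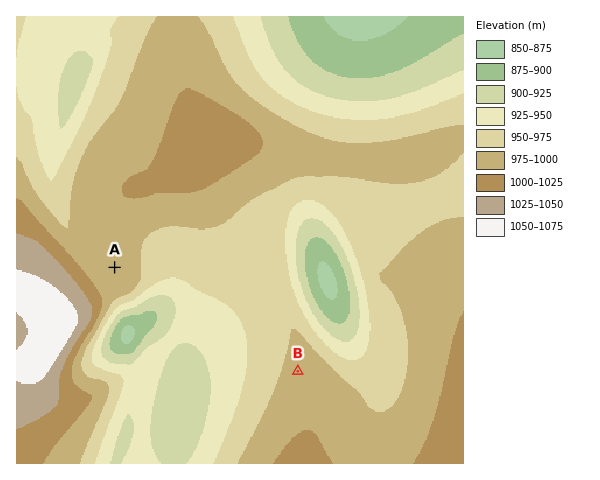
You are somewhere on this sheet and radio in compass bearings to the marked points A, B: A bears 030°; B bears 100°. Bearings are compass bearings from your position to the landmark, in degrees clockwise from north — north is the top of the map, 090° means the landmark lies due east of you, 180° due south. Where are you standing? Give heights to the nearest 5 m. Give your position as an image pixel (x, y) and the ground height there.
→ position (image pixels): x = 77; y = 332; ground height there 1040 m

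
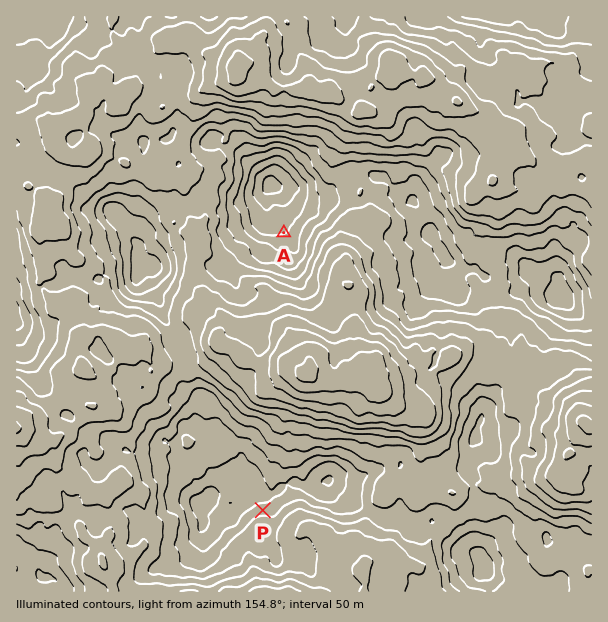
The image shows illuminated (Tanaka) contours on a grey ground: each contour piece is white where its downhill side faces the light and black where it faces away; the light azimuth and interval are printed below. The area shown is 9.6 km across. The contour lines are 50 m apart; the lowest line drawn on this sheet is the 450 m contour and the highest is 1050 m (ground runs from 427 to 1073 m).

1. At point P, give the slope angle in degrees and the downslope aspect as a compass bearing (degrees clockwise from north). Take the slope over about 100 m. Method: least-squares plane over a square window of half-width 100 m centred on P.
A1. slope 13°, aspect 175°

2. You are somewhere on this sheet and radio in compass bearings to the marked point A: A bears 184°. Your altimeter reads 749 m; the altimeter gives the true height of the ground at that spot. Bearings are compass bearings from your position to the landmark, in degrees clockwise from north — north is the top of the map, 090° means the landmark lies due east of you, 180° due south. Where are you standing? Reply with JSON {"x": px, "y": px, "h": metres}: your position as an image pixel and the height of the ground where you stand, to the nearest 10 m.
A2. {"x": 291, "y": 133, "h": 750}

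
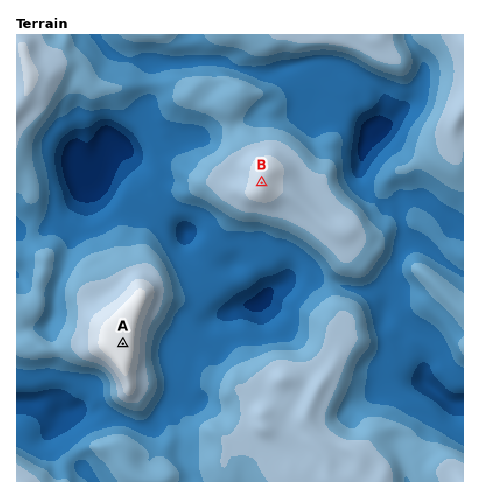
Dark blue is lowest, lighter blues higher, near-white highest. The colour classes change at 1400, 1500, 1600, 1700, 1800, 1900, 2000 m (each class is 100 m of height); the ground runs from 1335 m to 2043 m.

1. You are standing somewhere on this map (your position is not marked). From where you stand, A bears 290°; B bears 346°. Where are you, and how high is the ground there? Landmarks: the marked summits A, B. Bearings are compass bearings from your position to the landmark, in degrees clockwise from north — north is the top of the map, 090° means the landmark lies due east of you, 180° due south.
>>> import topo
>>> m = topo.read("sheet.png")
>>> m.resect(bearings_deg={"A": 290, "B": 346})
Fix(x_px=320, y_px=415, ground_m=1820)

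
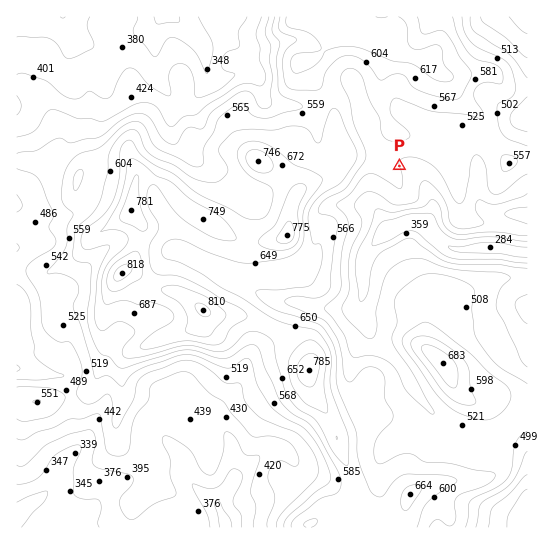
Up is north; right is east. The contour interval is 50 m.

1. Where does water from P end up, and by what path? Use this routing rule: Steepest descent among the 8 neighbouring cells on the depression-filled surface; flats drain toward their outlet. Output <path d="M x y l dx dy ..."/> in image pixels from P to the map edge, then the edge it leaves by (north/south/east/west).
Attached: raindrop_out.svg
<path d="M399 166l12 0 12 12 2 8 6 13 0 15-4 5 0 4 4 4 6 11 8 7 4 2 2 0 2 2 5 0 1 1 7 0 1-1 12 0 2-2 21 0 1 2 4 0 7 2 13 2"/>
exit: east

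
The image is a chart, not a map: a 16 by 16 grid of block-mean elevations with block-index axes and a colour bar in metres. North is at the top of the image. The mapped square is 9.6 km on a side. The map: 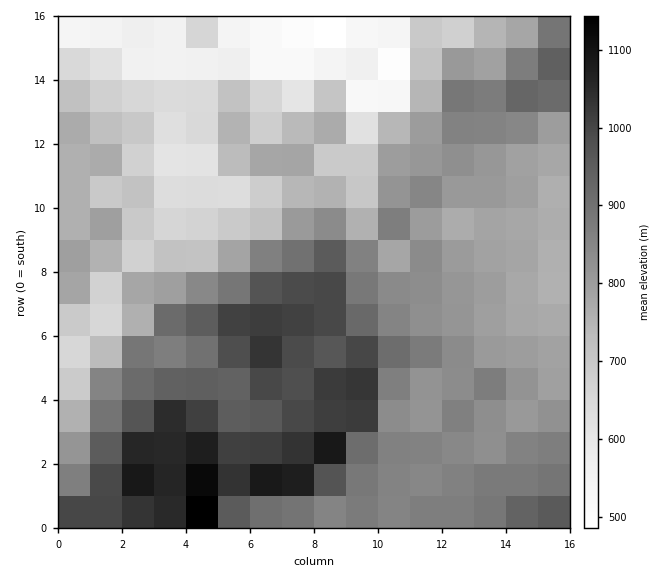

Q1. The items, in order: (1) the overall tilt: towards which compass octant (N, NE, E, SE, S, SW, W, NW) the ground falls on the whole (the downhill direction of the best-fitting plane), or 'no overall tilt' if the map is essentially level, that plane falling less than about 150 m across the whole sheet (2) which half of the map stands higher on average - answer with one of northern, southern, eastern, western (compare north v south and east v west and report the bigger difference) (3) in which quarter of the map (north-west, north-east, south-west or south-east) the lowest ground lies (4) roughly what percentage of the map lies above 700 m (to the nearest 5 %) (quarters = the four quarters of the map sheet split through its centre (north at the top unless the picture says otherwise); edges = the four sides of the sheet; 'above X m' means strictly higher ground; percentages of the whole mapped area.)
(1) Overall the map slopes down towards the north.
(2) On average the southern half of the map is the higher ground.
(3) The lowest ground is in the north-east quarter.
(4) Ground above 700 m makes up about 75 % of the sheet.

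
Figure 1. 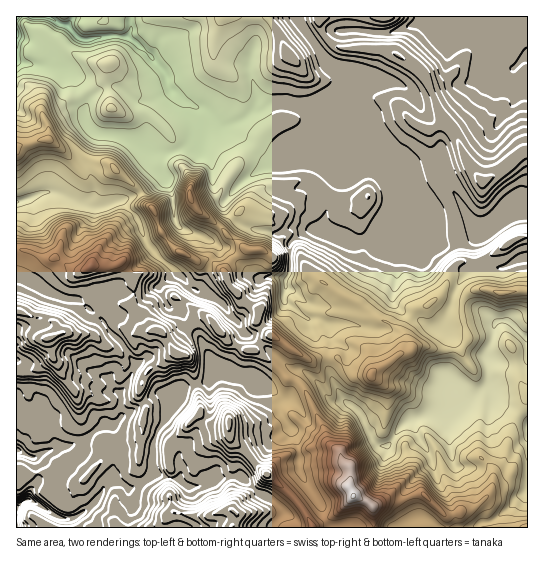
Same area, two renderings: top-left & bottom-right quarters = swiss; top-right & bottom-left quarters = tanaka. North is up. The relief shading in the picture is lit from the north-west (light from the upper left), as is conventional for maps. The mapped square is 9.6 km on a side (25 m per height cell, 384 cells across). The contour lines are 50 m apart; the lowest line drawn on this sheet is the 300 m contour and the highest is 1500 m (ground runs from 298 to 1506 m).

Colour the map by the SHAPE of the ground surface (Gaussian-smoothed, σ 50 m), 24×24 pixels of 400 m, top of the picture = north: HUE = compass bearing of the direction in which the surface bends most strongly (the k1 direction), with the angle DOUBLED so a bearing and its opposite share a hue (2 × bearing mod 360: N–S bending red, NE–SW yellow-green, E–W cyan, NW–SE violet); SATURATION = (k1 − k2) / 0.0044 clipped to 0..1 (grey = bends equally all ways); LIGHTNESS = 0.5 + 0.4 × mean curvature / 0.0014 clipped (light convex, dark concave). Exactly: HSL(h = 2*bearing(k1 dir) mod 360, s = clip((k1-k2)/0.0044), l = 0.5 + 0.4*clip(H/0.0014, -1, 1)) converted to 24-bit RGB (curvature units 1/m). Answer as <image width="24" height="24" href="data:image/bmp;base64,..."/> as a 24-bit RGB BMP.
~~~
<image width="24" height="24" href="data:image/bmp;base64,Qk32BgAAAAAAADYAAAAoAAAAGAAAABgAAAABABgAAAAAAMAGAAATCwAAEwsAAAAAAAAAAAAAMbf/pAAldrUAJY2z2d6XLEWO3aLmlrTpTGX2eoXx+NPARFTcKB1wmP6NlQihnGse3fE/IVpKOV02r3se/3eiH52MHJ4eW8jNB1sAiObHvHylKpBpoNhpOSleTb7Due17GCoRapdG5auEMAMISPuQRxzfRhlC4PrRgfH/96/6U0X3rf/yli2F0WfK5LvHIl1dk5TYb2qkY4Kc2qW6J2FlzbttCjszvWMArrhpI0UZLRAGzP/tOdfNPBdMZJu57vfLIHNtOi6J+LxlbhJUS5AwYVwv3a5rhzDJgTYHQZMkioxJl3BYjF612st1EBxk5KRasGmKoTx3lfbDIopG7GiIPBmghsPL3/rRdyl9EwwnxN1i5BtTPCOYweXbqUSXLDa5cqSvjWuirnqJPKdec0CG24mMEo6R63fONa+q2JvlitmIXFCGM0JoKWpYnPGY55SPKwQvHelBpmApxs9jP1ZkrrFnY1SFxFY0bnuLclx+zmI1Naw6NrC0TrsR1VTOGlNH/d3OS8n625fUskuuZTeVdOoeedI+PwwJbihB0r53LmY/Tn1bcXx1hZViU2BnxWtsYmAuPyEsyvjGTmTIlyWF/9B/Kk8cLlIwZc0FSIcecjMrZ0pFnUJPmvWffw9Reyd1zrd0ieOXTLWzSmBue21ziplEVlNsk62IwTjgfMPmY9iFbzVAZ4Q1A5VE/nrDv0KLNPqmdFlPckszT5UzleErzXQIFhfMbsHSteDp4IC6ub5IITc/Y0c0le23TUF4drFTTCq83vnLlSAgNKrEVZXp4CykKHNM0vnilQ+LzpM2ZNH1/zjNtf7yTHXjojuunUyzbriNilGx8tnycGnvamTUx5NXNk6ifNvZFtW0g+fhvsXvykLPfyCKbKu+1vXvni+YpyDCz/zoMgEpjP9+ojBhYy1PiHZJfJBGhHc7VtKgrGAsWDsnW49xq759LnQglywjisjfb04tXy4djEFMdJmgaclprSuwNs/jReqaMgETcfuU+uLRChM9tzZcmIhfhMbFmNTGQSNgx4nL4bnaM4Gzhxsq0WNJL6dJcVA4c0VU0myWZow4RmMz3eWIDYl1iVAUTREOiunBT+ZZi3IABAAz0KSHrd3TdKynhF1nQz13WbVps0+g2DmpcNHzb6brupTta4Knma3eK6vJ89T3oZ7uhvHEdgZX/AixzPL/Utvz1xt5j8zoADn91/TYhJCocUVefGdYdGFUe21MJ1hD6qyofUvg3SkkNVweb5HVsyigFu4QXsuKxNtLuBoz0wDIYf+wLQ0GraYLef7W91QKYQIVbaInXzYtcFJJeolhf3x8f3x7cXx0c5s8LkMkGsLf7c/8k0lcK4BK7biSD0ck3ax5PAI13f/MKAAz0frUV+D/siBOdZO4rpzSV0yDXGiJm3ugg7FdbH19fn1/eHR+lqV3jEVCNm9BSG0hU4QgeoRGbFA1e2tHSFQhAPVx3PSbMQB14/3OJQUuPNdTvGeEe1hFn2WEYHmTWXmj6dHXS0h/f32Ah3GDh0l915N6RYdXUm5RYKhPYGV0lJhnaVmnuObfju3fTR05D4R2/9vMbxiOLacybZ4wvUmttGN6i1x0Y3Rfl45Gf259e3R+h5V2ZjZyuObK6KrlR2uP2Y3OQoZsj/HdW7Ti6eemWyBCe194S9cwTiwlXIpvuICFgWqKd312fH5yf4B8fn6AgoF9gHV6c15ggo9QUMKIbLeCV0iB25rUkl3J4/zPXD+MKA4TTz8WbIFHb4yNh6edaGh8dYFueoBpoYeSe3iGe4R/e3+Af35/gXt/f1R0faauh27CluKpfl52MVZepKyTchqQ4POyZjBbSC+O2+zwV2nHeKOcg22Ef2NrhXhxdopnYoFglYNwjG9sfXiBgH5/e2t9coyqdsO1vZtLb6p8fm6KVFaiUZFPNcXO3XmDfEOSYESatLcvjIdTc493ekl1inNzhn5nfaqAg0hucF9Lm6FNTJuFdoGGco6RZ5lTVSMxr+aeaEBMd2JcfXZoh35gdlAcdlE3b1Rjbme5vNnIa5utijqNZo1xmGialbqWV2mNh0unu5u/z+/fXi54b1w/ZVM6eUdCo+bRiMjMxljGWWZ7fH9xapVn3DXbe4WTcN7NI3oKzKt5dhZIqotAdoqMaWGPs6aFhnlpM0VZyunBqTqdjhjNprLsusbvzt7xiL2ebUFVVXpRpnWRe3iHlGx/kPvS2jsAQwAP5JONiOImIUGqrH2ramCiR3SOxKOVjXaqQ4ayfN1KTRBPre56fIohqkQLg98AGI8VgFpteohyd4VtgXd6h31/"/>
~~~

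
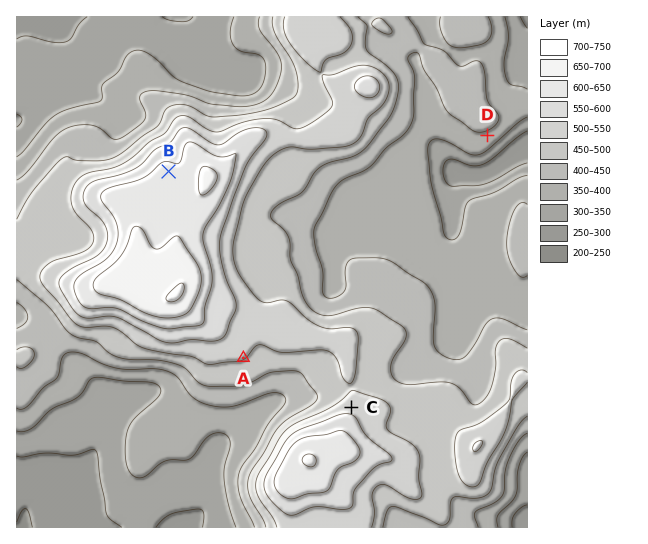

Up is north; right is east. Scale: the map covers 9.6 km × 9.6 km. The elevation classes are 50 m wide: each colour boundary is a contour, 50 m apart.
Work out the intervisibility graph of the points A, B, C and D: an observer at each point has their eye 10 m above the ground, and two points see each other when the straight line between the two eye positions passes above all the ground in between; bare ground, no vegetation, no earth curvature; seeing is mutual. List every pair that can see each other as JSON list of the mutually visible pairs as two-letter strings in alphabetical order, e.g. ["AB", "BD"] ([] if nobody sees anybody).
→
["AC", "CD"]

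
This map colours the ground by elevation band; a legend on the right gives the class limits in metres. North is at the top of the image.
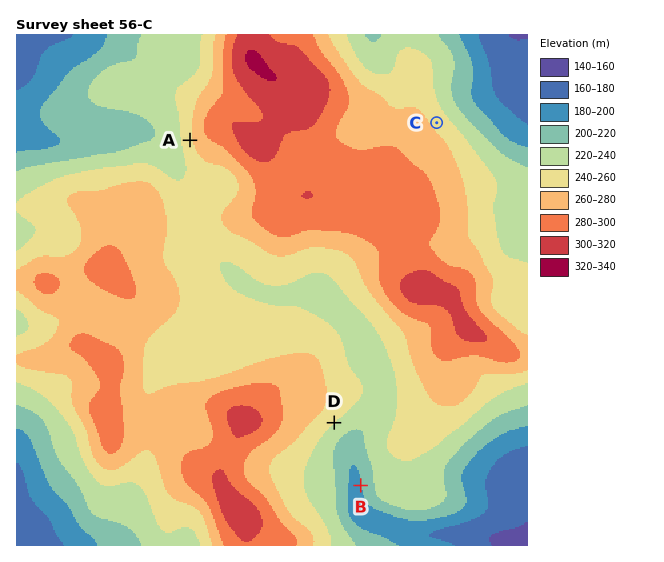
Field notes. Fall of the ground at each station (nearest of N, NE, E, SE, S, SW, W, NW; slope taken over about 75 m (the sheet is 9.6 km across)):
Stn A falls W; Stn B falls W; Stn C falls NE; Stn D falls SE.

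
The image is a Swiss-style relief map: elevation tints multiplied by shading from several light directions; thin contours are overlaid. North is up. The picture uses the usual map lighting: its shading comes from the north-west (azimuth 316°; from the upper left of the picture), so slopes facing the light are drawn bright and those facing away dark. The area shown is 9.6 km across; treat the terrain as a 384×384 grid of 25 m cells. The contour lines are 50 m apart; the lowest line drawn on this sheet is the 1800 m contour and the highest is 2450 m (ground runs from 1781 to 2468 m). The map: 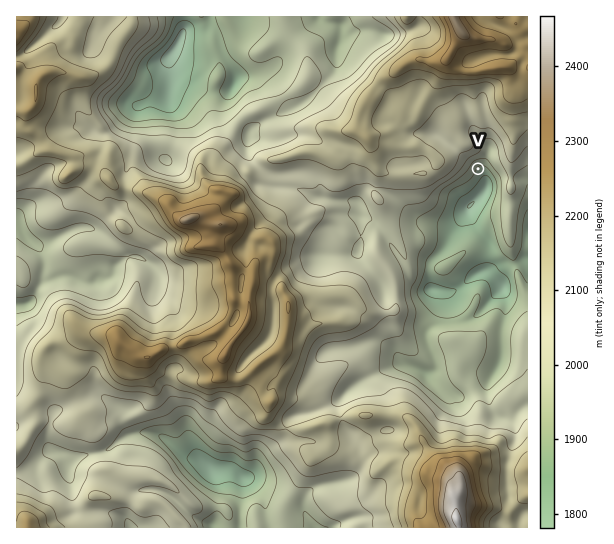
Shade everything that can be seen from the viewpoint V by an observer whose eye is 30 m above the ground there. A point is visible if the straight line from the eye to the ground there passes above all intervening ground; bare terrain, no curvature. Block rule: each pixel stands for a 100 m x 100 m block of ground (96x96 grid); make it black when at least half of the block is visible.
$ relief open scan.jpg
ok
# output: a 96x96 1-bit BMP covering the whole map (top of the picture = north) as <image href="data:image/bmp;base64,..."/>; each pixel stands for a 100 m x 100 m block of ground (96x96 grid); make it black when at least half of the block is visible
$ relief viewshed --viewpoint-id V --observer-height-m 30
<image width="96" height="96" href="data:image/bmp;base64,Qk2+BAAAAAAAAD4AAAAoAAAAYAAAAGAAAAABAAEAAAAAAIAEAAATCwAAEwsAAAIAAAAAAAAA////AAAAAAAAAAAAAAAAAAAAAAAAAAAAAAAAAAAAAAAAAAAAAAAAAAAAAAAAAAAAAAAAAAAAAAAAAAAAAAAAAAAAAAAAAAAAAAAAAAAAAgAAAAAAAAAAAAAAJAAAAAAAAAAAAAAAbAAAAAAAAAAAAAAATAAAAAAAAAAAAAAA3AAAAAAAAAAAAAAE/AQAAAAAAAAAAAAM/A8AAAAAAAAAAAAP+AcAAAAAAAAAAAAP/g8AAAAAAAAAAAAH/+8AAAAAAAAAAAAH/+cAAAAAAAAAAAAP//8AAAAAAAAAAAAP//8AAAAAAAAAAAAf//8AAAAAAAAAAAAf/+MAAAAAAAAAAAB//8EAAAAAAAAAAf///4AAAAAAAAAAAf//B4AAAAAAAAAAAP/+B+AAAAAAAAAAAD/8A/gAAAAAAAAAAB/4AH4AAAAAAAAAAB/4AH8AAAAAAAAAAA/wAD8AAAAAAAAAAAPAAB8AAAAAAAAAAAAAAB4AAAAAAAAAAAAAAB4AAAAAAAAAAAAAAB4AAAAAAAAAAAAIAB4AAAAAAAAwAAAYAB4AAAAAAAAwAAA4Dh4AAAAAAAAwAAB4/x8AAAAAAAAYAABz/58AAAAAAAAYAAD3/98AAAAAAAAcAAB///8AAAAAAAAeAAB/+f8AAAAAAAgeADD4Of8AAAAAAAgeAGH4DP4AAAAAAAgeAMHwDvwAAAAAAAA/AcHwB8AAAAAAAAAx/4HwB4AAAAAAAAAAH4GQA4AAAAAAAAAAAAGQAAAAAAAAAAAAAAO4AAAAAAAAAAAAAAM4AAAAAAAAAAAAAAY/wAAAAAAAAAAAAA5z4AAAAAAAAAAAAAxz+MAAAAAAAAAAABj3/4AAAAAAAAAAAAD//wAAAAAAAAAAAAH//zAAAAAAAAAAAAH//zAAAAAAAAAAAAA//3AAAAAAAAAAAAAH//AAAAAAAAAAAAAD//AAAAAAAAAAAAAB//gAAAAAAAAAAAAD//AAAAAAAAAAAAAH5/AAAAAAAAAAAAAHh/AAAAAAAAAAAAADB/gAAAAAAAAAAAAAD/gAAAAAAAAAAAAAf/gAAAAAAAAAAAAAf/gAAAAAAAAAAAAAf/gAAAAAAAAAAAAAP/gAAAAAAAAAAAAAD/gAAAAAAAAAAAAADjgAAAAAAAAAAAAAADgAAAAAAAAAAAAAADgAAAAAAAAAAAAAADgAAAAAAAAAAAAAADAAAAAAAAAAAAAAADAAAAAAAAAAAAAAADAAAAAAAAAAAAAAACAAAAAAAAAAAAAAADAAAAAAAAAAAAAAADgAAAAAAAAAAAAAAAAAAAAAAAAAAAAAAAAAAAAAAAAAAAAAAAAAAAAAAAAAAAAAAAAAAAAAAAAAAAAAAAAAAAAAAAAAAAAAAAAAAAAAAAAAAAAAAAAAAAAAAAAAAAAAAAAAAAAAAAAAAAAAAAAAAAAAAAAAAAAAAAAAAAAAAAAAAAAAAAAAAAAAAAAAAAAAAAAAAAAAAAAAAAAAAAAAAAAAAAAAAAAAAAAAAAAAAAAAAAAAAAAAAAAAAAAAAAAAAAA="/>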